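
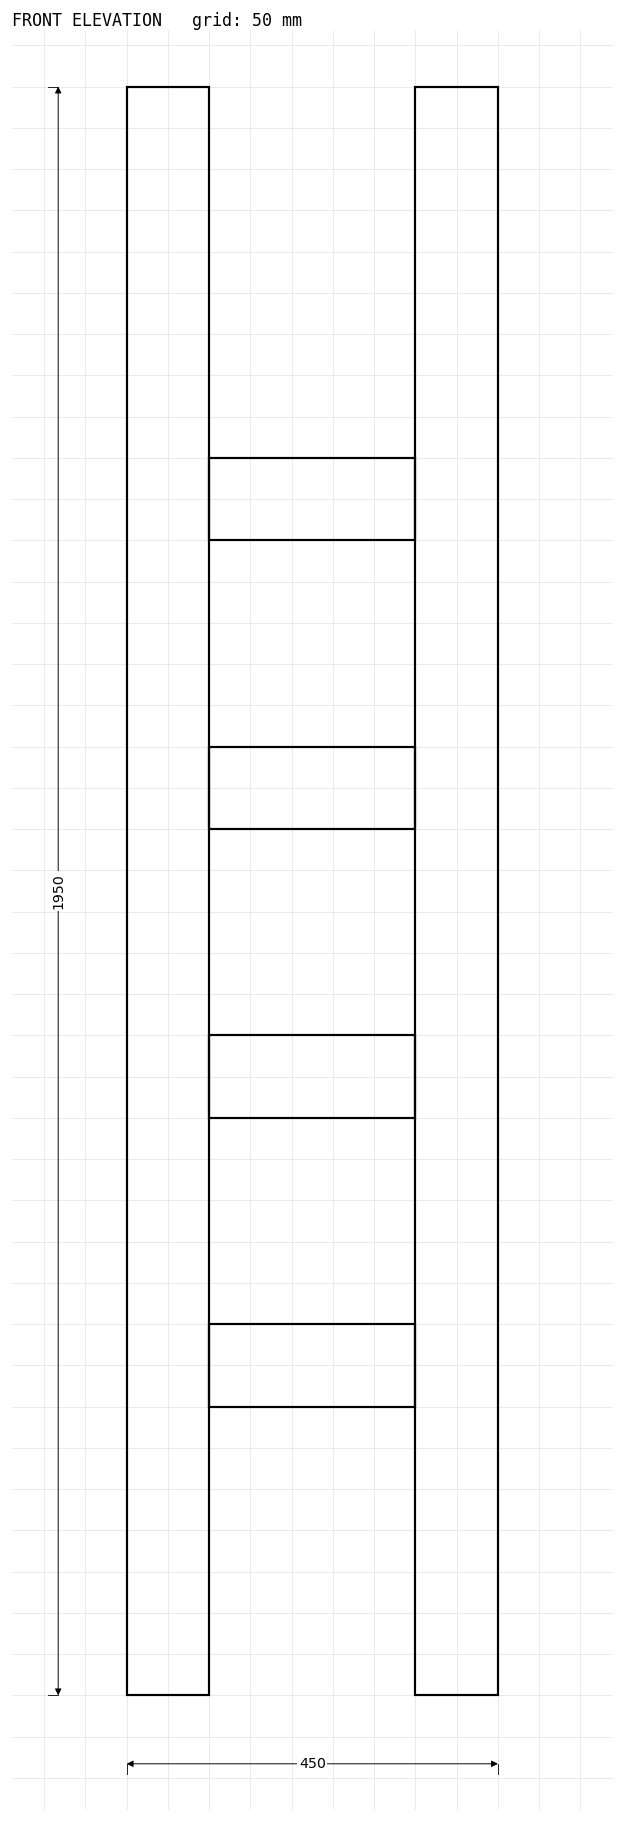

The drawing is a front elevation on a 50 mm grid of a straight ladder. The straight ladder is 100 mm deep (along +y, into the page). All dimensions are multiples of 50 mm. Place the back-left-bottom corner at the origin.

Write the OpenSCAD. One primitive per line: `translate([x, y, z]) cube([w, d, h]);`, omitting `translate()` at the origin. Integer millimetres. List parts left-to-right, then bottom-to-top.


cube([100, 100, 1950]);
translate([100, 0, 350]) cube([250, 100, 100]);
translate([100, 0, 700]) cube([250, 100, 100]);
translate([100, 0, 1050]) cube([250, 100, 100]);
translate([100, 0, 1400]) cube([250, 100, 100]);
translate([350, 0, 0]) cube([100, 100, 1950]);


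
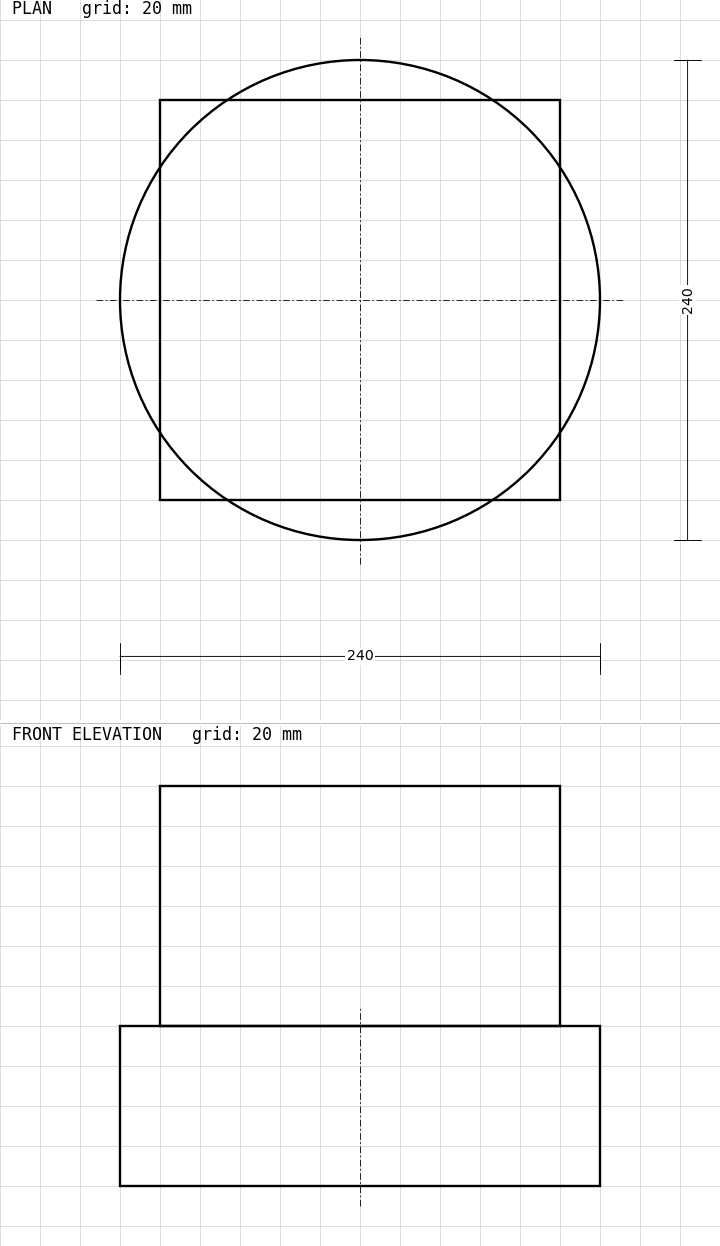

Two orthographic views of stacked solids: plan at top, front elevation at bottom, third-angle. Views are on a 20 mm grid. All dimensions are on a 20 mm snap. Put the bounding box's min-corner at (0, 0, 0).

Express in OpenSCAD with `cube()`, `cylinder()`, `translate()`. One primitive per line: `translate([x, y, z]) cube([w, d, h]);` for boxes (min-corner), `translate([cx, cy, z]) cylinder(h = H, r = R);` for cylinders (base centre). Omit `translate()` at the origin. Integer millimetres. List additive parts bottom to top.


translate([120, 120, 0]) cylinder(h = 80, r = 120);
translate([20, 20, 80]) cube([200, 200, 120]);


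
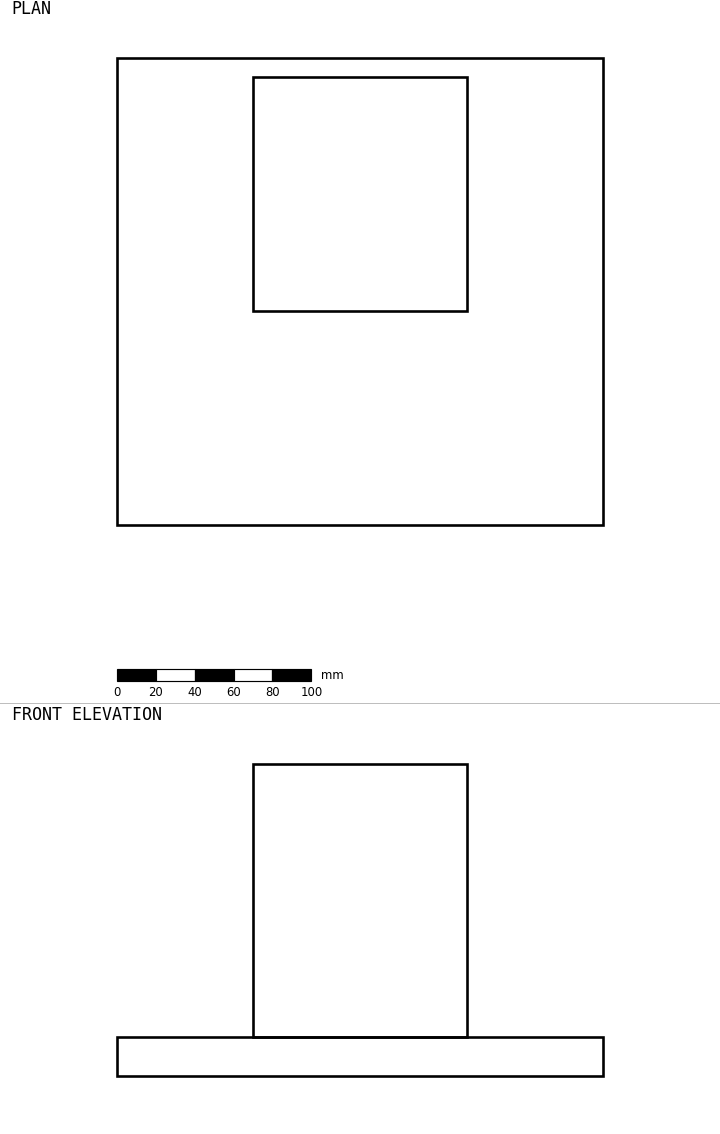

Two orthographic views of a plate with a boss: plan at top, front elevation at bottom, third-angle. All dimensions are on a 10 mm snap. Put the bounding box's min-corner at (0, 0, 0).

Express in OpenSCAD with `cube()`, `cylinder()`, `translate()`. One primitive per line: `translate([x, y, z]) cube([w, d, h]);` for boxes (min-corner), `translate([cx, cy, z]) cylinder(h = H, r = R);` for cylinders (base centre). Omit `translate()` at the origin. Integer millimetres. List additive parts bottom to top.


cube([250, 240, 20]);
translate([70, 110, 20]) cube([110, 120, 140]);


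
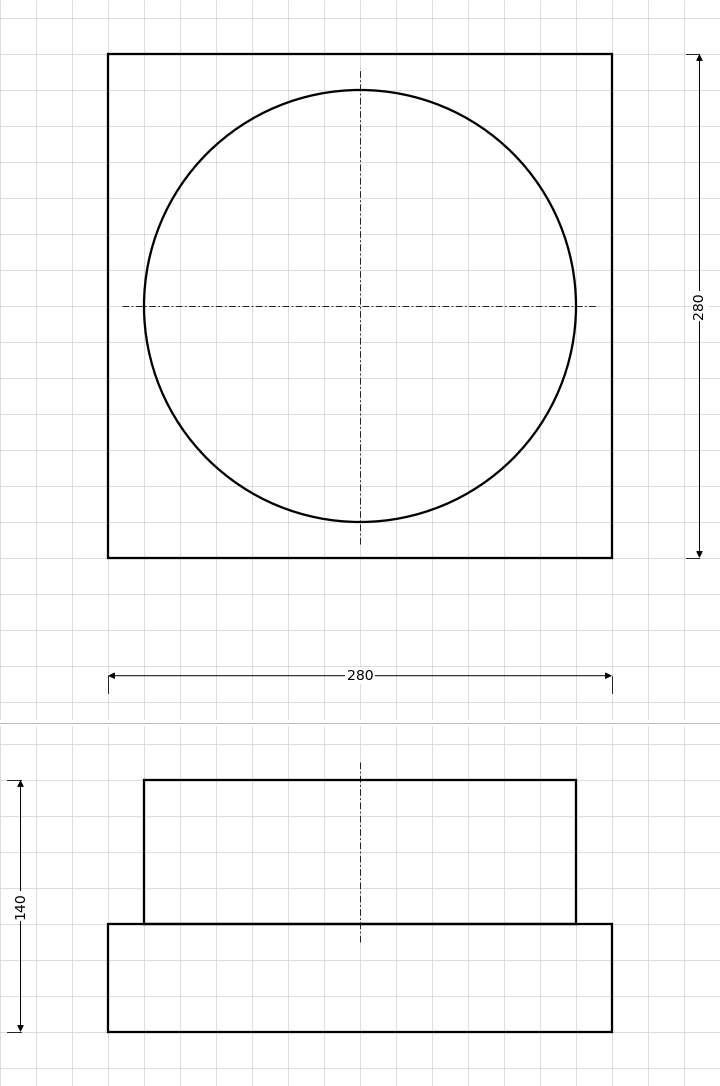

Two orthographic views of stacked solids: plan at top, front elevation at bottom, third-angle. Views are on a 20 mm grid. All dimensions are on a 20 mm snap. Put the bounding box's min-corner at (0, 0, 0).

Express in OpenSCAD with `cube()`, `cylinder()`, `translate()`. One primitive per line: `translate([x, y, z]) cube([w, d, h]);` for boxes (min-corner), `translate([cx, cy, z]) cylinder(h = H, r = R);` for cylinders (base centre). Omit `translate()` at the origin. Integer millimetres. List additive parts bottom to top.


cube([280, 280, 60]);
translate([140, 140, 60]) cylinder(h = 80, r = 120);


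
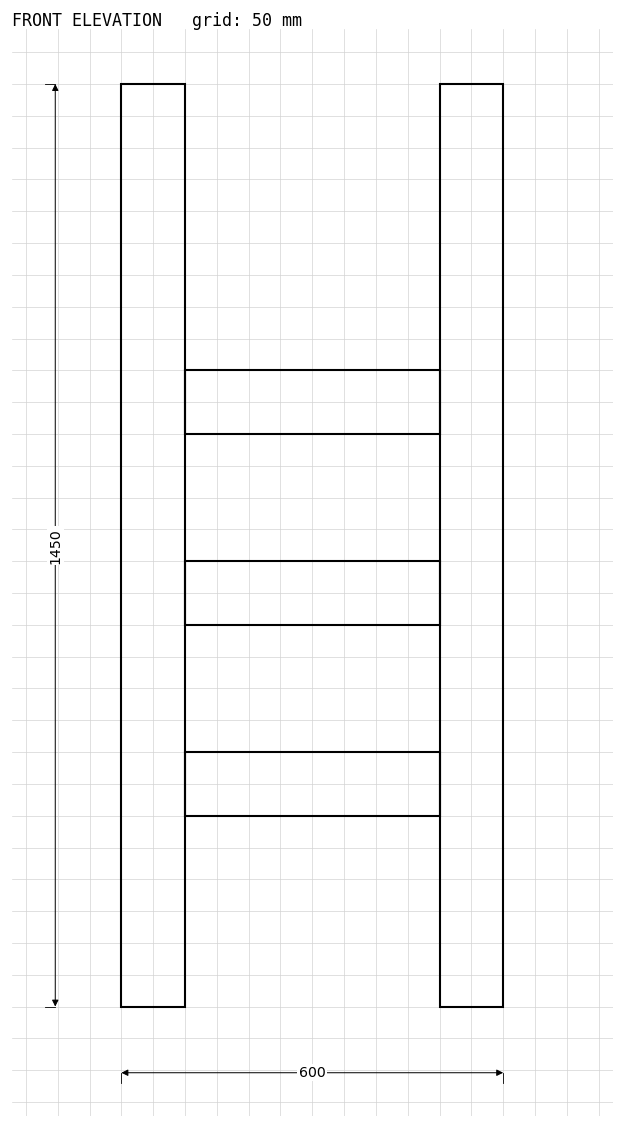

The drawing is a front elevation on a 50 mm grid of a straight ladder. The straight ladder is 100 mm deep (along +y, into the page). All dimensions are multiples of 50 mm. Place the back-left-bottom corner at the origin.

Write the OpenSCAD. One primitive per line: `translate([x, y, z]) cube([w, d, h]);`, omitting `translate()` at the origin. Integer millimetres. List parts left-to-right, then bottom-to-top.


cube([100, 100, 1450]);
translate([100, 0, 300]) cube([400, 100, 100]);
translate([100, 0, 600]) cube([400, 100, 100]);
translate([100, 0, 900]) cube([400, 100, 100]);
translate([500, 0, 0]) cube([100, 100, 1450]);


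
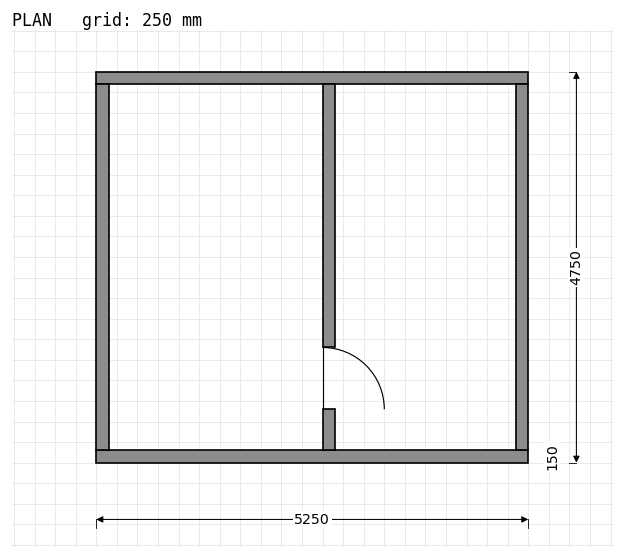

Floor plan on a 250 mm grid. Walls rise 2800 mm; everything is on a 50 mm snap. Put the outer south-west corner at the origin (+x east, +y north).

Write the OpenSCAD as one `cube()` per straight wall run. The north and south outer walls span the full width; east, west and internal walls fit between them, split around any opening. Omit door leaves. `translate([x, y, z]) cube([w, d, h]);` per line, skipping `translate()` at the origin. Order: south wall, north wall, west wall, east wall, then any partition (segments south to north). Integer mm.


cube([5250, 150, 2800]);
translate([0, 4600, 0]) cube([5250, 150, 2800]);
translate([0, 150, 0]) cube([150, 4450, 2800]);
translate([5100, 150, 0]) cube([150, 4450, 2800]);
translate([2750, 150, 0]) cube([150, 500, 2800]);
translate([2750, 1400, 0]) cube([150, 3200, 2800]);


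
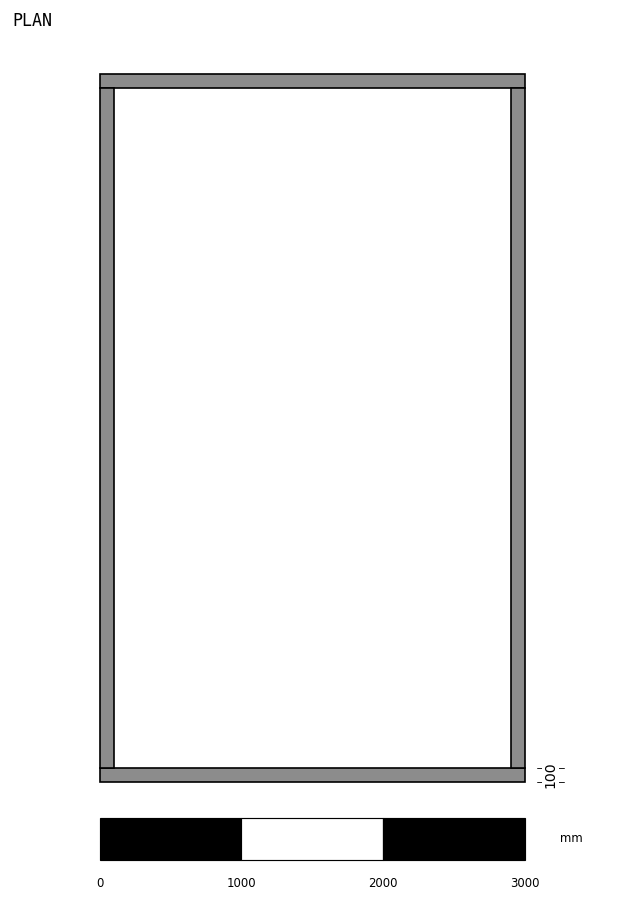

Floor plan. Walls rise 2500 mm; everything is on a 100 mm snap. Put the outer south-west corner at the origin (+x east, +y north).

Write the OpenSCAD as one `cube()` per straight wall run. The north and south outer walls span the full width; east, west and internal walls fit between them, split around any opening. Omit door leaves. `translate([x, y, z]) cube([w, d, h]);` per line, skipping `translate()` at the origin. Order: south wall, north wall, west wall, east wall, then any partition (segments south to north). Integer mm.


cube([3000, 100, 2500]);
translate([0, 4900, 0]) cube([3000, 100, 2500]);
translate([0, 100, 0]) cube([100, 4800, 2500]);
translate([2900, 100, 0]) cube([100, 4800, 2500]);


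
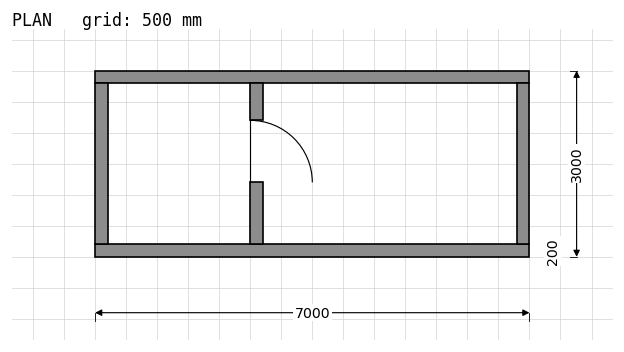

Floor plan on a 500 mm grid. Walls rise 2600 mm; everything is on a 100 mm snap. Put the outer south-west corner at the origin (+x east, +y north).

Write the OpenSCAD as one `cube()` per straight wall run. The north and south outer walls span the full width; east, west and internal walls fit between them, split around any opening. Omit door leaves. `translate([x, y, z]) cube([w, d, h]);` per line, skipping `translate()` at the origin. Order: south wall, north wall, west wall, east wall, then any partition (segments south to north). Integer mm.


cube([7000, 200, 2600]);
translate([0, 2800, 0]) cube([7000, 200, 2600]);
translate([0, 200, 0]) cube([200, 2600, 2600]);
translate([6800, 200, 0]) cube([200, 2600, 2600]);
translate([2500, 200, 0]) cube([200, 1000, 2600]);
translate([2500, 2200, 0]) cube([200, 600, 2600]);


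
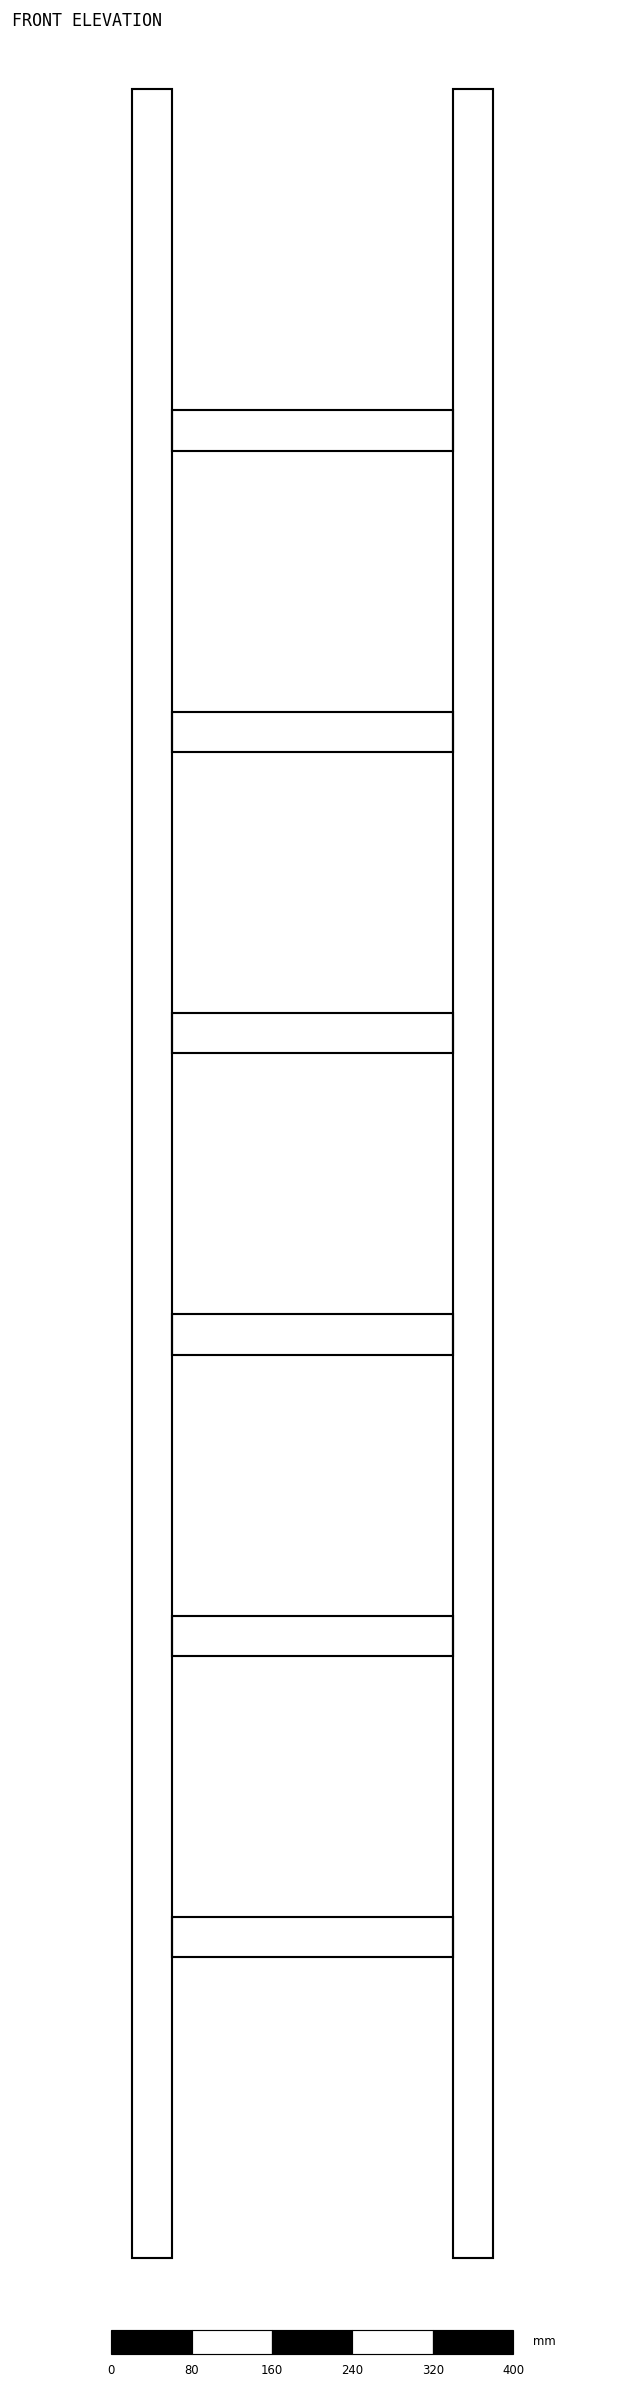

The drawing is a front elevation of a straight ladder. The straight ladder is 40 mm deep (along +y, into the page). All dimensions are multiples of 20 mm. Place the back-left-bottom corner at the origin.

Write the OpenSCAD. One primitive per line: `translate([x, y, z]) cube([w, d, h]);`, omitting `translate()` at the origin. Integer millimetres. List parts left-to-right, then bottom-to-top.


cube([40, 40, 2160]);
translate([40, 0, 300]) cube([280, 40, 40]);
translate([40, 0, 600]) cube([280, 40, 40]);
translate([40, 0, 900]) cube([280, 40, 40]);
translate([40, 0, 1200]) cube([280, 40, 40]);
translate([40, 0, 1500]) cube([280, 40, 40]);
translate([40, 0, 1800]) cube([280, 40, 40]);
translate([320, 0, 0]) cube([40, 40, 2160]);


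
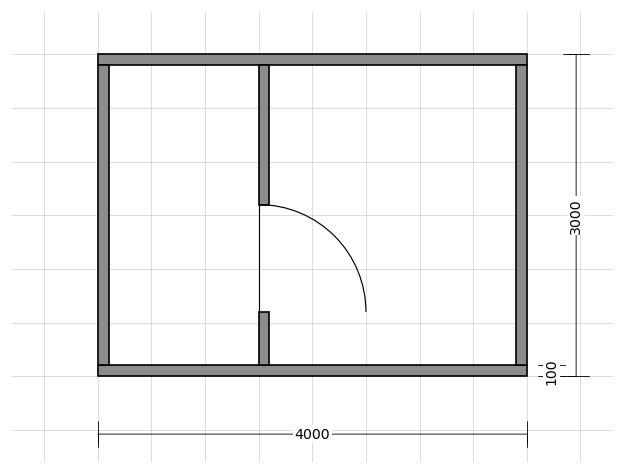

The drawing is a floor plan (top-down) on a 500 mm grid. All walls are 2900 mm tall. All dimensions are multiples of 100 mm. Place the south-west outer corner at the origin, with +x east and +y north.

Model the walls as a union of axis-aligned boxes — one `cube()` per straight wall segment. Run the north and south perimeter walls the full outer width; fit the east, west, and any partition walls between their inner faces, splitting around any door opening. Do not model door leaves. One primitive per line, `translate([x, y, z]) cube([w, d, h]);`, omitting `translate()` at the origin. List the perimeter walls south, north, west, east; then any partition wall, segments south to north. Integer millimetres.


cube([4000, 100, 2900]);
translate([0, 2900, 0]) cube([4000, 100, 2900]);
translate([0, 100, 0]) cube([100, 2800, 2900]);
translate([3900, 100, 0]) cube([100, 2800, 2900]);
translate([1500, 100, 0]) cube([100, 500, 2900]);
translate([1500, 1600, 0]) cube([100, 1300, 2900]);


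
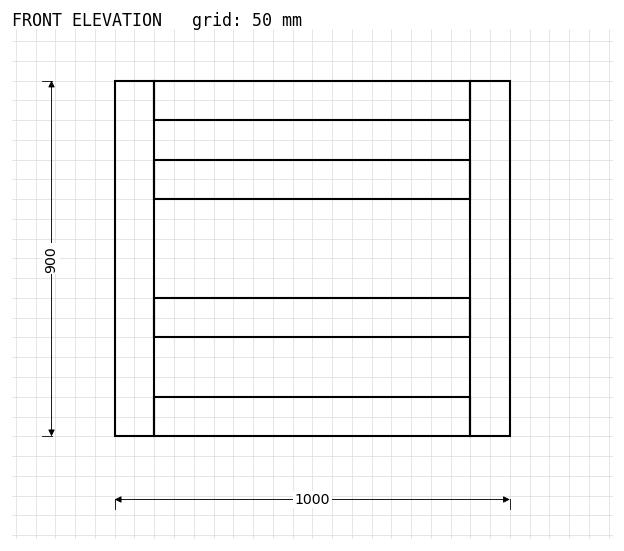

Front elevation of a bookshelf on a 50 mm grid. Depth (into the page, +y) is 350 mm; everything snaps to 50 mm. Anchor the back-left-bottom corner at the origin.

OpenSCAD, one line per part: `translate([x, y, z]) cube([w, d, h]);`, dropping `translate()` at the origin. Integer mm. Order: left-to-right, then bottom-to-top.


cube([100, 350, 900]);
translate([100, 0, 0]) cube([800, 350, 100]);
translate([100, 0, 250]) cube([800, 350, 100]);
translate([100, 0, 600]) cube([800, 350, 100]);
translate([100, 0, 800]) cube([800, 350, 100]);
translate([900, 0, 0]) cube([100, 350, 900]);


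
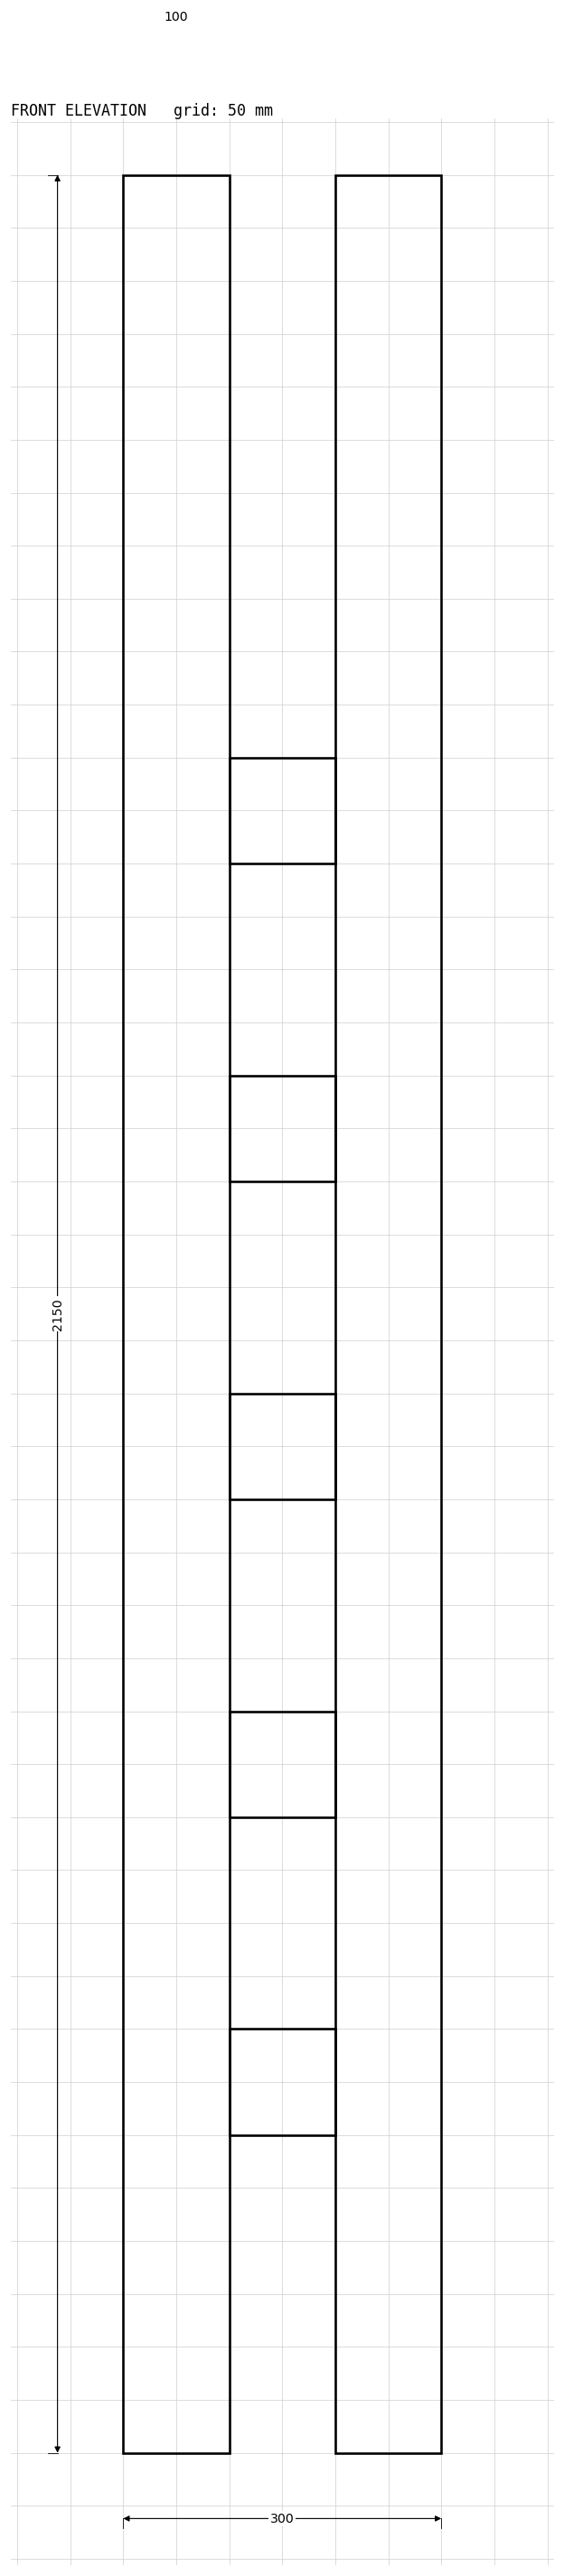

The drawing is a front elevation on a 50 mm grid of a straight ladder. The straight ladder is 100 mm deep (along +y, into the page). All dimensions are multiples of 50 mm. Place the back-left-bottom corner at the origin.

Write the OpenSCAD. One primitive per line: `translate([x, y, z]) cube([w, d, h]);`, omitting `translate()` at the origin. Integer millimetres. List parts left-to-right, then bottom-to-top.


cube([100, 100, 2150]);
translate([100, 0, 300]) cube([100, 100, 100]);
translate([100, 0, 600]) cube([100, 100, 100]);
translate([100, 0, 900]) cube([100, 100, 100]);
translate([100, 0, 1200]) cube([100, 100, 100]);
translate([100, 0, 1500]) cube([100, 100, 100]);
translate([200, 0, 0]) cube([100, 100, 2150]);


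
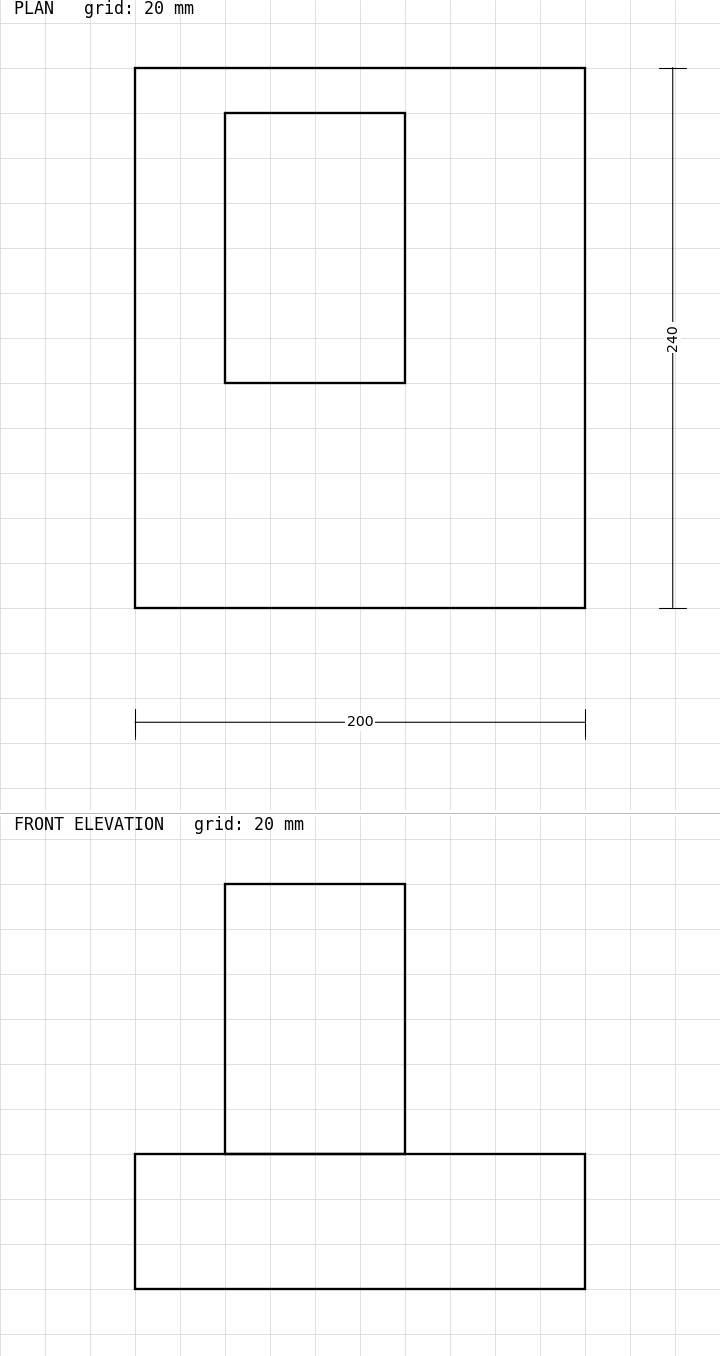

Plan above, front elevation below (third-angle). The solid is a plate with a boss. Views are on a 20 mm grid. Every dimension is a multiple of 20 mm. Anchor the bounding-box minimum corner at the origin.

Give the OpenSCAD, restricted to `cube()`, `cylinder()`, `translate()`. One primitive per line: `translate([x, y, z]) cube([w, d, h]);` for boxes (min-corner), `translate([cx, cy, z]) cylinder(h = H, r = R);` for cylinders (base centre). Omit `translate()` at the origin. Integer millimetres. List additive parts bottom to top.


cube([200, 240, 60]);
translate([40, 100, 60]) cube([80, 120, 120]);


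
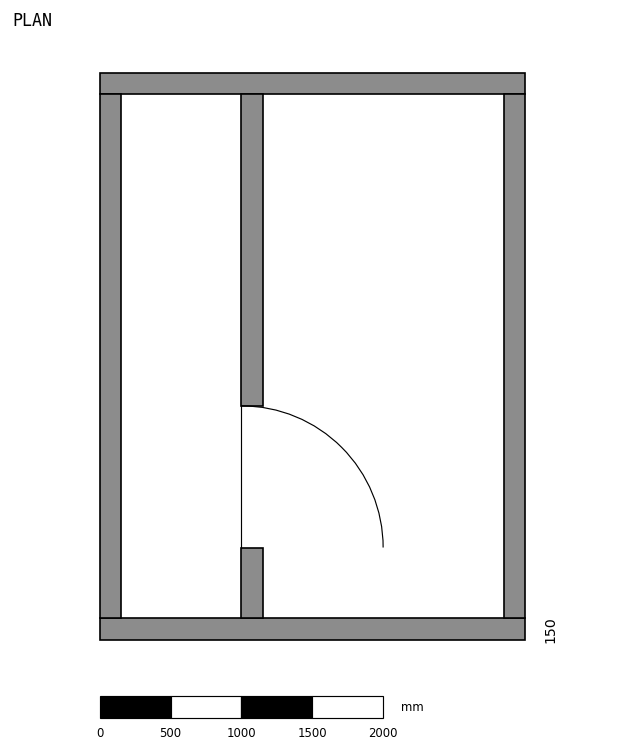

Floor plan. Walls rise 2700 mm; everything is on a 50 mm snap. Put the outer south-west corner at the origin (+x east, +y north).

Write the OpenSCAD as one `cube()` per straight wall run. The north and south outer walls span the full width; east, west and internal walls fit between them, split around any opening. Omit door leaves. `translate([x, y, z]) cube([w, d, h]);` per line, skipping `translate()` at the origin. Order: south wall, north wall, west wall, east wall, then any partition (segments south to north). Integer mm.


cube([3000, 150, 2700]);
translate([0, 3850, 0]) cube([3000, 150, 2700]);
translate([0, 150, 0]) cube([150, 3700, 2700]);
translate([2850, 150, 0]) cube([150, 3700, 2700]);
translate([1000, 150, 0]) cube([150, 500, 2700]);
translate([1000, 1650, 0]) cube([150, 2200, 2700]);


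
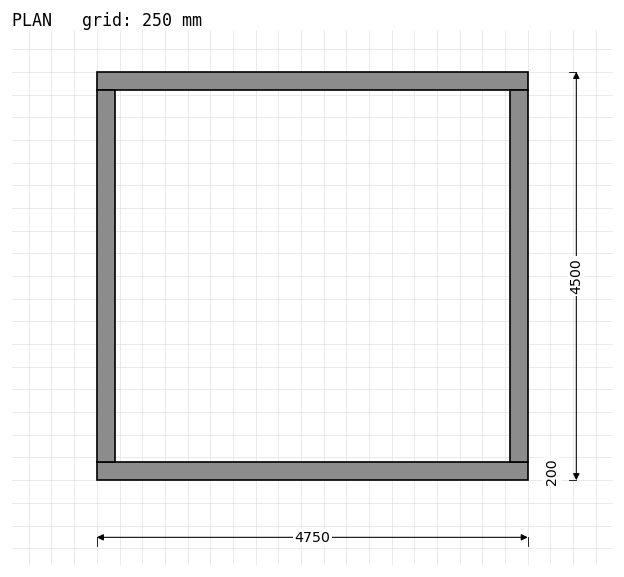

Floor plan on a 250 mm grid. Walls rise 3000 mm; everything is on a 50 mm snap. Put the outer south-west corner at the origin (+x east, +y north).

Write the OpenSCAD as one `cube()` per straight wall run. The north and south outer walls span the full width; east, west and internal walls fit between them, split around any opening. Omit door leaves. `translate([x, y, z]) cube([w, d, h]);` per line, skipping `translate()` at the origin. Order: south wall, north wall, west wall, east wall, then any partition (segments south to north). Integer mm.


cube([4750, 200, 3000]);
translate([0, 4300, 0]) cube([4750, 200, 3000]);
translate([0, 200, 0]) cube([200, 4100, 3000]);
translate([4550, 200, 0]) cube([200, 4100, 3000]);


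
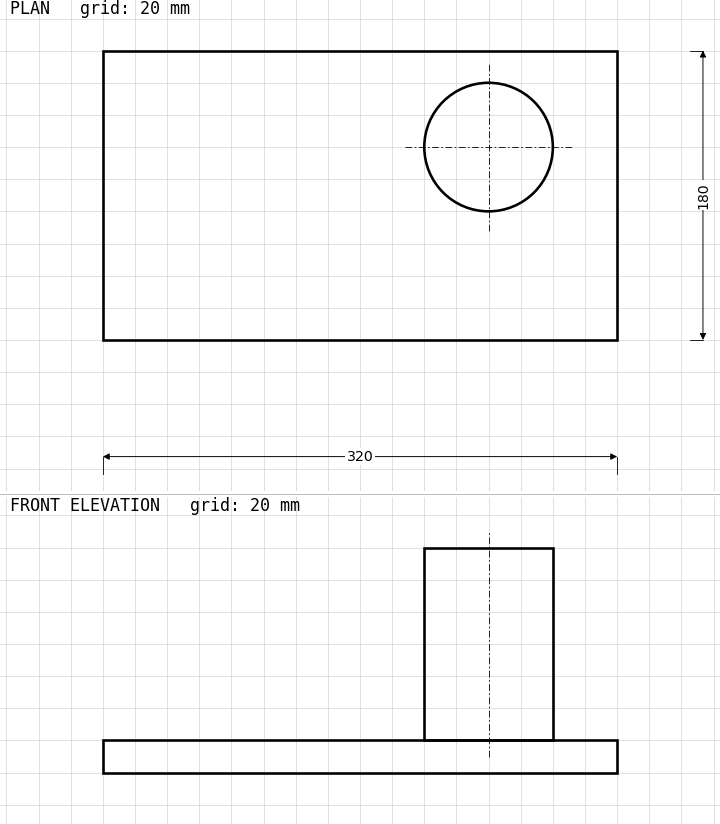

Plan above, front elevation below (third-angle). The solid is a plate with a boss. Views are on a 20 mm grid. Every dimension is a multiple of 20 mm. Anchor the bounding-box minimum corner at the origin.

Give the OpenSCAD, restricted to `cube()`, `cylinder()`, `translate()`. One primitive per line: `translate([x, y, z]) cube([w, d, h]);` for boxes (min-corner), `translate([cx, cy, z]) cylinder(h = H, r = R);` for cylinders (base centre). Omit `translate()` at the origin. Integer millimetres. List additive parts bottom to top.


cube([320, 180, 20]);
translate([240, 120, 20]) cylinder(h = 120, r = 40);


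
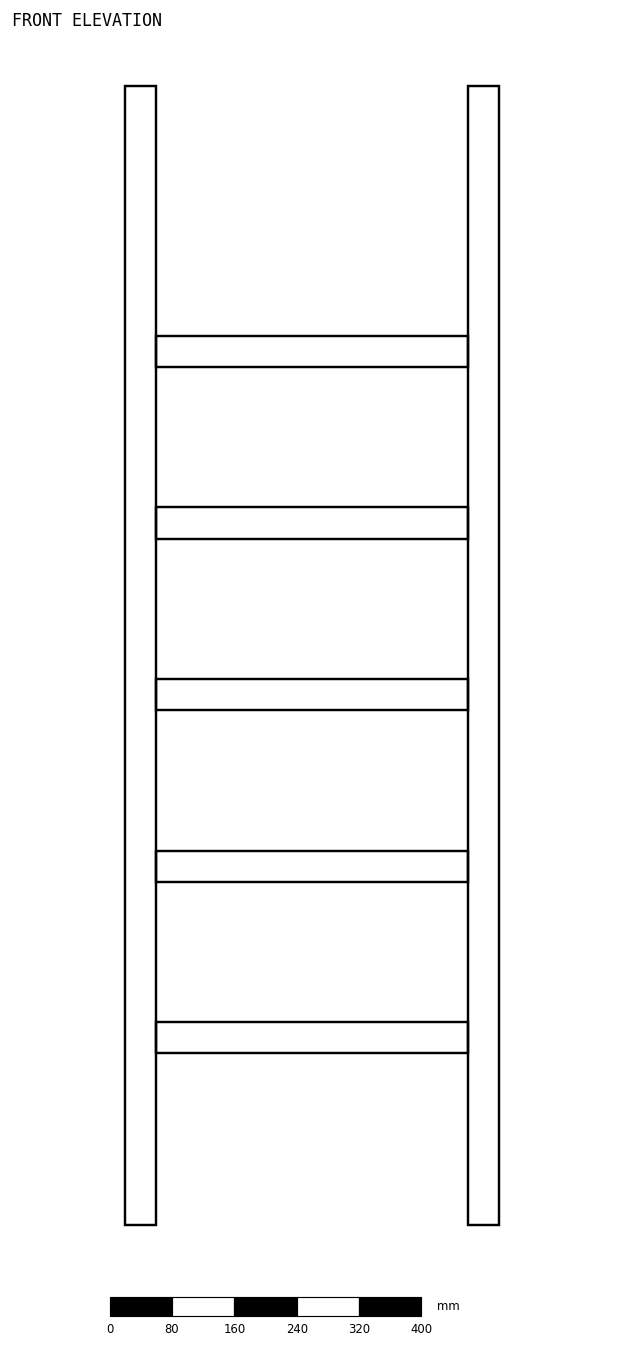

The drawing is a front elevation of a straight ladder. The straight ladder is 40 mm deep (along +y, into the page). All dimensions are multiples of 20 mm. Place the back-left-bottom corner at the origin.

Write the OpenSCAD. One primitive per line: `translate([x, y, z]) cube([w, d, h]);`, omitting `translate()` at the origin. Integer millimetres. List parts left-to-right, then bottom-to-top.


cube([40, 40, 1460]);
translate([40, 0, 220]) cube([400, 40, 40]);
translate([40, 0, 440]) cube([400, 40, 40]);
translate([40, 0, 660]) cube([400, 40, 40]);
translate([40, 0, 880]) cube([400, 40, 40]);
translate([40, 0, 1100]) cube([400, 40, 40]);
translate([440, 0, 0]) cube([40, 40, 1460]);


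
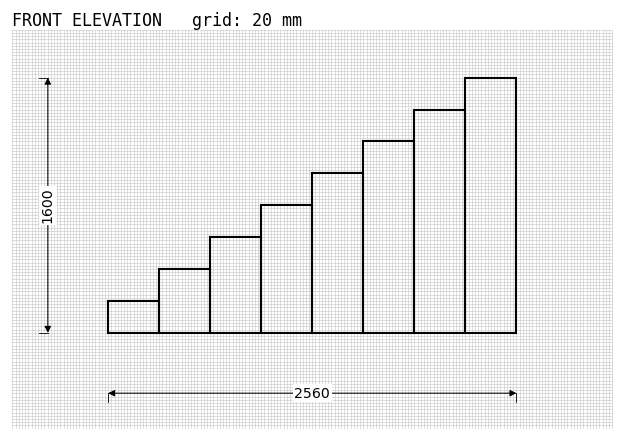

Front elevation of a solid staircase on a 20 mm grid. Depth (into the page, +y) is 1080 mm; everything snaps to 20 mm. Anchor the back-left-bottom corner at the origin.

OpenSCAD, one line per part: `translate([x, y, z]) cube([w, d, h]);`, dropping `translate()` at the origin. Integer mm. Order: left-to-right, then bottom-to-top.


cube([320, 1080, 200]);
translate([320, 0, 0]) cube([320, 1080, 400]);
translate([640, 0, 0]) cube([320, 1080, 600]);
translate([960, 0, 0]) cube([320, 1080, 800]);
translate([1280, 0, 0]) cube([320, 1080, 1000]);
translate([1600, 0, 0]) cube([320, 1080, 1200]);
translate([1920, 0, 0]) cube([320, 1080, 1400]);
translate([2240, 0, 0]) cube([320, 1080, 1600]);


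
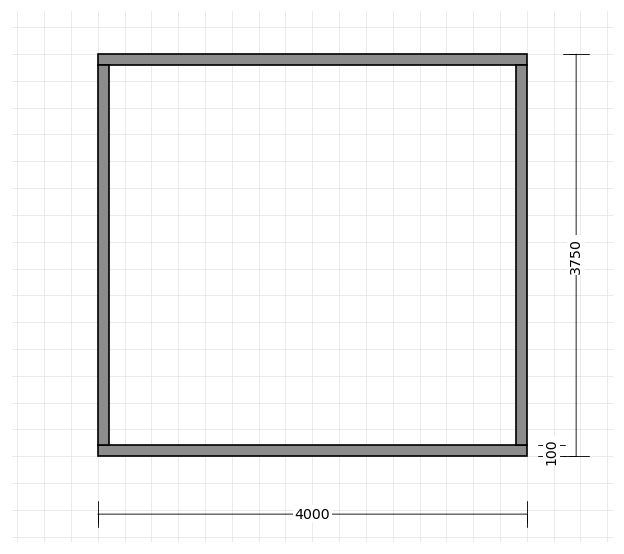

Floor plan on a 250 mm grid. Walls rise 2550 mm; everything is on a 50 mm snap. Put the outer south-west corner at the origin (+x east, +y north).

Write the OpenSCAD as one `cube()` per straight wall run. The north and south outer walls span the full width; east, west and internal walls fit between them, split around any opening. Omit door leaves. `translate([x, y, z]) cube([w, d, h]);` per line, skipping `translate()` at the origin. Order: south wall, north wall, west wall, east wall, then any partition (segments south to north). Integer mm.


cube([4000, 100, 2550]);
translate([0, 3650, 0]) cube([4000, 100, 2550]);
translate([0, 100, 0]) cube([100, 3550, 2550]);
translate([3900, 100, 0]) cube([100, 3550, 2550]);


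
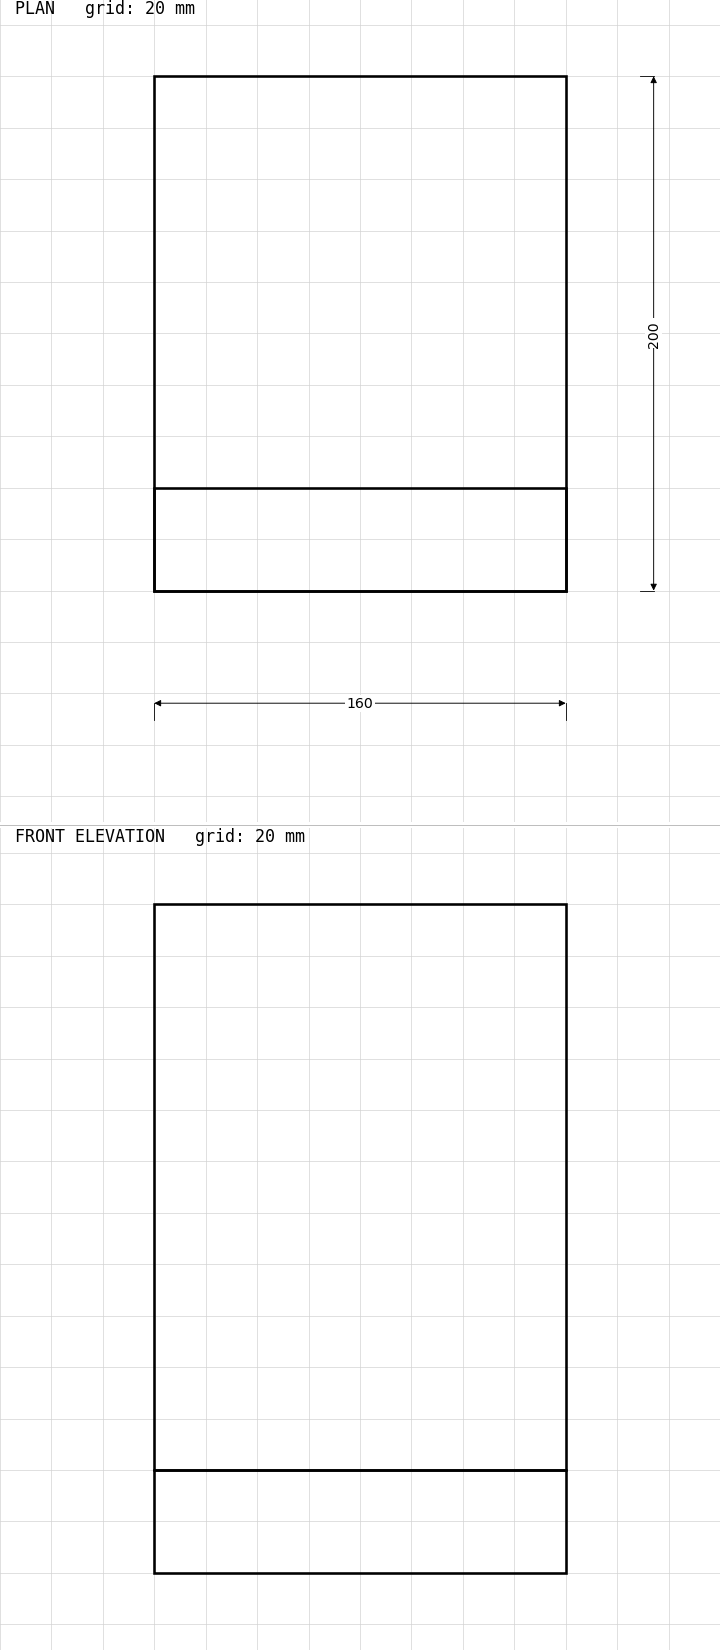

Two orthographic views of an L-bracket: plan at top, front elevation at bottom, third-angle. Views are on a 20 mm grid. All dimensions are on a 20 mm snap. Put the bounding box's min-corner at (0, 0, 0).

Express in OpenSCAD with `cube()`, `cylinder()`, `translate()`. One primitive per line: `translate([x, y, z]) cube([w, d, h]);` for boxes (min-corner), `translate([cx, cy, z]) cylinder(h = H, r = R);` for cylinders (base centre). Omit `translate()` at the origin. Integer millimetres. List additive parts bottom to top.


cube([160, 200, 40]);
translate([0, 0, 40]) cube([160, 40, 220]);


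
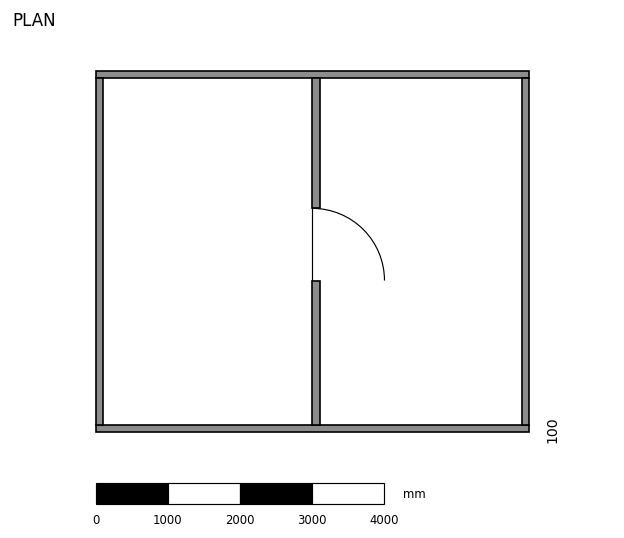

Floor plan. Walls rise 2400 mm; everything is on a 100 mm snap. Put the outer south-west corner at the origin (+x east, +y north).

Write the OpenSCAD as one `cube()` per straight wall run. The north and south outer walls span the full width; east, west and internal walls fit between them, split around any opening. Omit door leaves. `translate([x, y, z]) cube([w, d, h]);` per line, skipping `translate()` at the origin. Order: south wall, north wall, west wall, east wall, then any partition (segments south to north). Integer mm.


cube([6000, 100, 2400]);
translate([0, 4900, 0]) cube([6000, 100, 2400]);
translate([0, 100, 0]) cube([100, 4800, 2400]);
translate([5900, 100, 0]) cube([100, 4800, 2400]);
translate([3000, 100, 0]) cube([100, 2000, 2400]);
translate([3000, 3100, 0]) cube([100, 1800, 2400]);


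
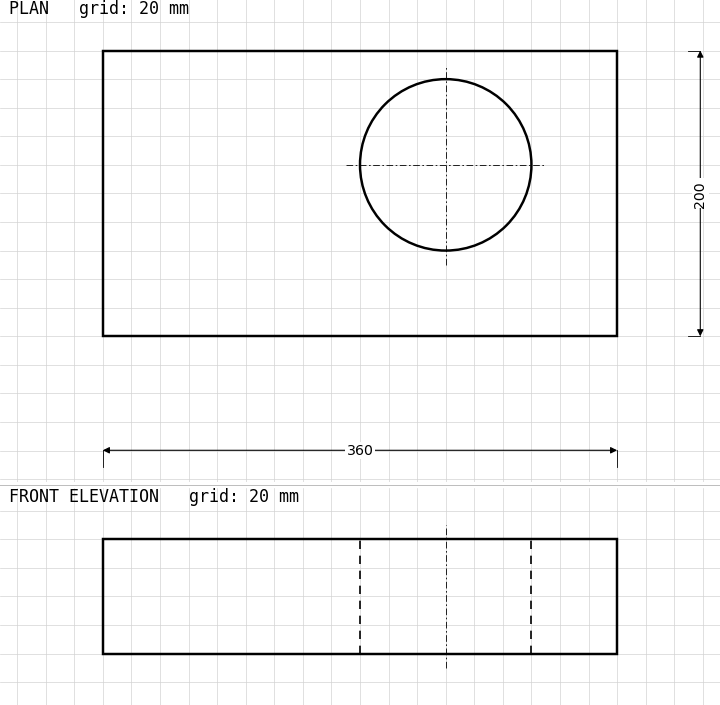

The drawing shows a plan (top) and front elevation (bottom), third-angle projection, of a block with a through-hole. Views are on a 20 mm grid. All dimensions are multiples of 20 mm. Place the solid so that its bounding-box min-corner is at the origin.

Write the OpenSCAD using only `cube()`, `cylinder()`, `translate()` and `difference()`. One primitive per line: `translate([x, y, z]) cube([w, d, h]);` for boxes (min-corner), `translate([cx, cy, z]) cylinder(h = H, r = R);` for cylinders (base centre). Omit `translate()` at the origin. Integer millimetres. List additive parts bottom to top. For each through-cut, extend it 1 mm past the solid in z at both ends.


difference() {
  cube([360, 200, 80]);
  translate([240, 120, -1]) cylinder(h = 82, r = 60);
}


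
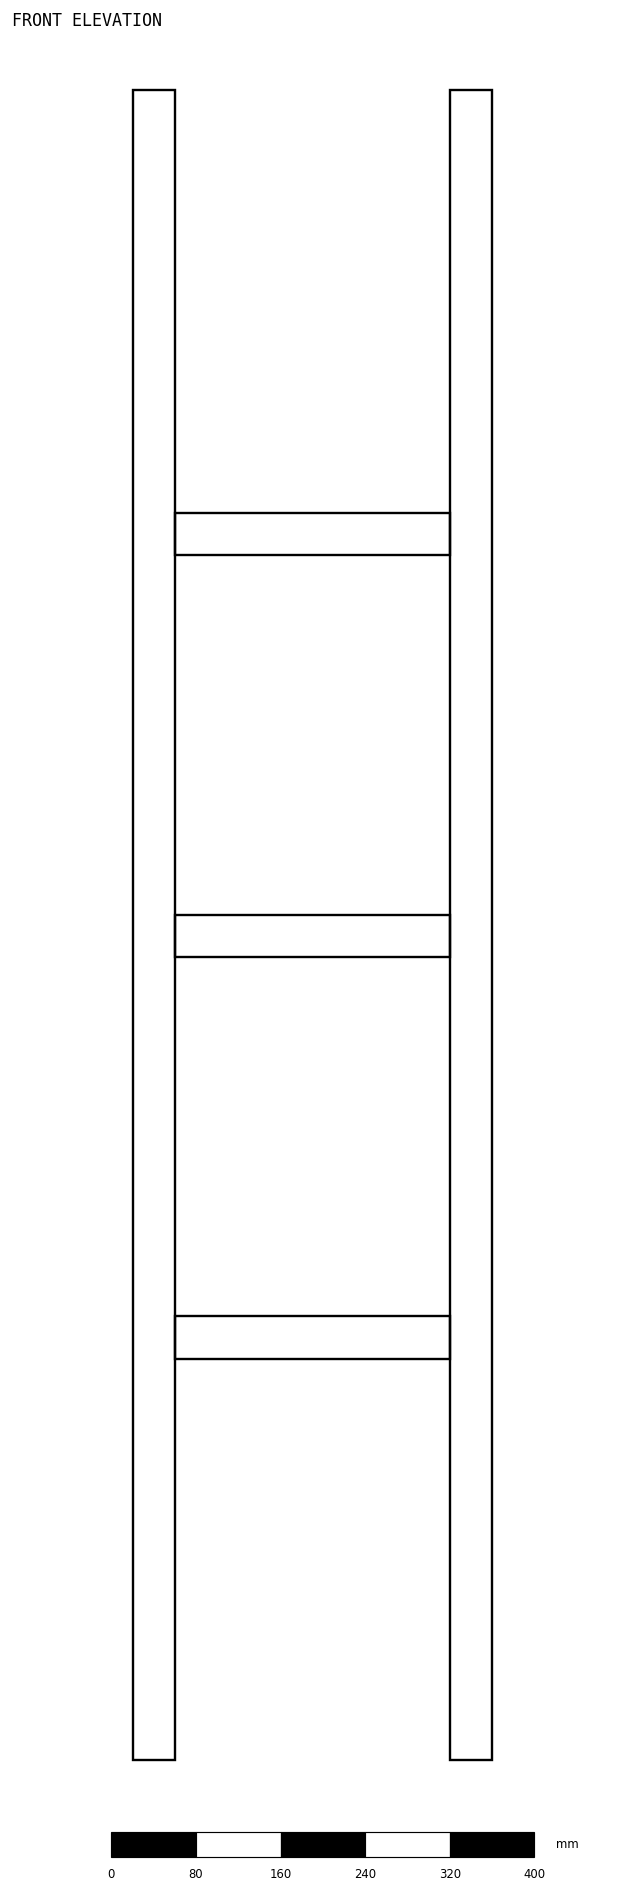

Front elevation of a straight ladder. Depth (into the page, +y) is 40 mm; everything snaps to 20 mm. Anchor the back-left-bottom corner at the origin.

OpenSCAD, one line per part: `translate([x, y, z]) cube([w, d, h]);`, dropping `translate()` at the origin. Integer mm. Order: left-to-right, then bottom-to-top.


cube([40, 40, 1580]);
translate([40, 0, 380]) cube([260, 40, 40]);
translate([40, 0, 760]) cube([260, 40, 40]);
translate([40, 0, 1140]) cube([260, 40, 40]);
translate([300, 0, 0]) cube([40, 40, 1580]);


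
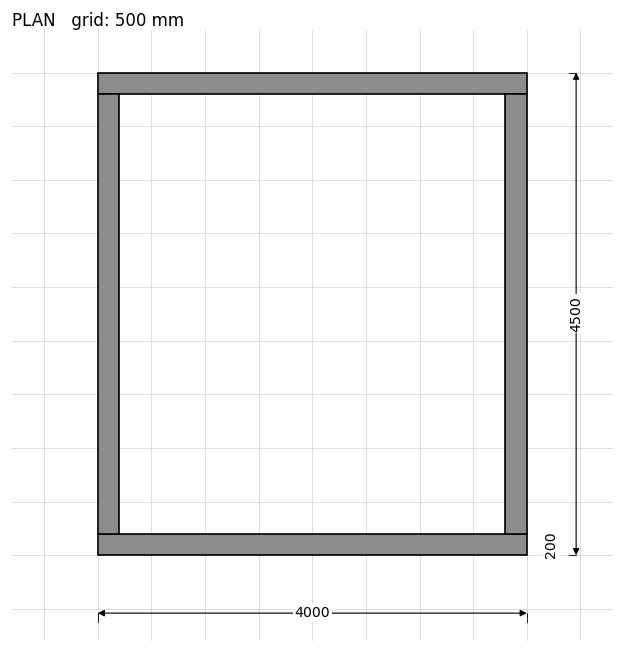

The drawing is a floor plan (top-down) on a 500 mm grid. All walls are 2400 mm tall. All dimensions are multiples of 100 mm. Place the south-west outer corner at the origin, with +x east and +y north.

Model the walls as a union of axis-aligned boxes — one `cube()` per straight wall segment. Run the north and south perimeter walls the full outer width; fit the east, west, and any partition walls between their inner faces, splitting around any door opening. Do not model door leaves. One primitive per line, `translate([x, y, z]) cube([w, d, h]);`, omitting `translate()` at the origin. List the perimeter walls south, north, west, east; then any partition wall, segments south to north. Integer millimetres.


cube([4000, 200, 2400]);
translate([0, 4300, 0]) cube([4000, 200, 2400]);
translate([0, 200, 0]) cube([200, 4100, 2400]);
translate([3800, 200, 0]) cube([200, 4100, 2400]);


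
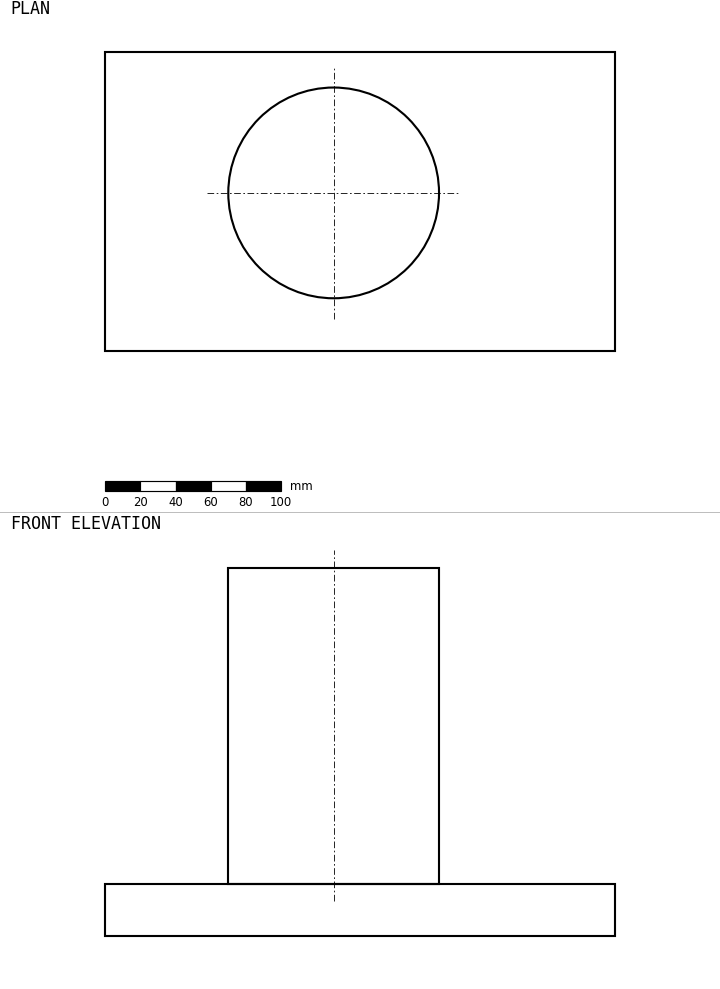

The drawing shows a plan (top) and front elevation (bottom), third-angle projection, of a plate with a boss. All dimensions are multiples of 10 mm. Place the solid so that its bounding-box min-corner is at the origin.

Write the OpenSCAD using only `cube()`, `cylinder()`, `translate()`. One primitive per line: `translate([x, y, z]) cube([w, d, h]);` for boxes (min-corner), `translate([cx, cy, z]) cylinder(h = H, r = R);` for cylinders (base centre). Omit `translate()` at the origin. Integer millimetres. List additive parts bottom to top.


cube([290, 170, 30]);
translate([130, 90, 30]) cylinder(h = 180, r = 60);


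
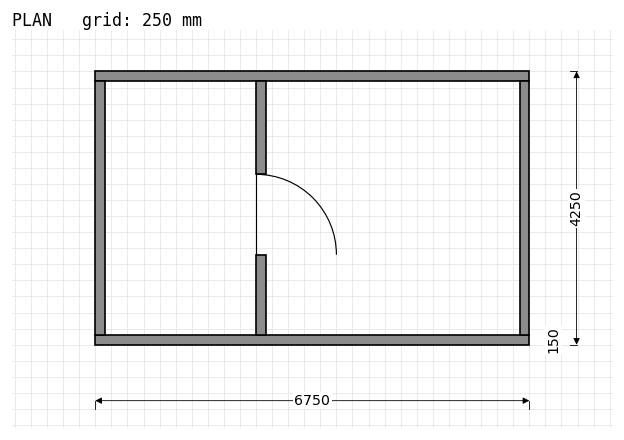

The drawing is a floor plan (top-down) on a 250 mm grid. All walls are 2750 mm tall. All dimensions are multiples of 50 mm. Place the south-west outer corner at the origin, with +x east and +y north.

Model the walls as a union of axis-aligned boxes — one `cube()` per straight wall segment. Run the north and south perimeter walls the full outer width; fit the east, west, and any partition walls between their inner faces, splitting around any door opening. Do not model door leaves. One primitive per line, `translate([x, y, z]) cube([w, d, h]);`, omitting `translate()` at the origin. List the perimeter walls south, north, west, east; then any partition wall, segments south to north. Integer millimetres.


cube([6750, 150, 2750]);
translate([0, 4100, 0]) cube([6750, 150, 2750]);
translate([0, 150, 0]) cube([150, 3950, 2750]);
translate([6600, 150, 0]) cube([150, 3950, 2750]);
translate([2500, 150, 0]) cube([150, 1250, 2750]);
translate([2500, 2650, 0]) cube([150, 1450, 2750]);


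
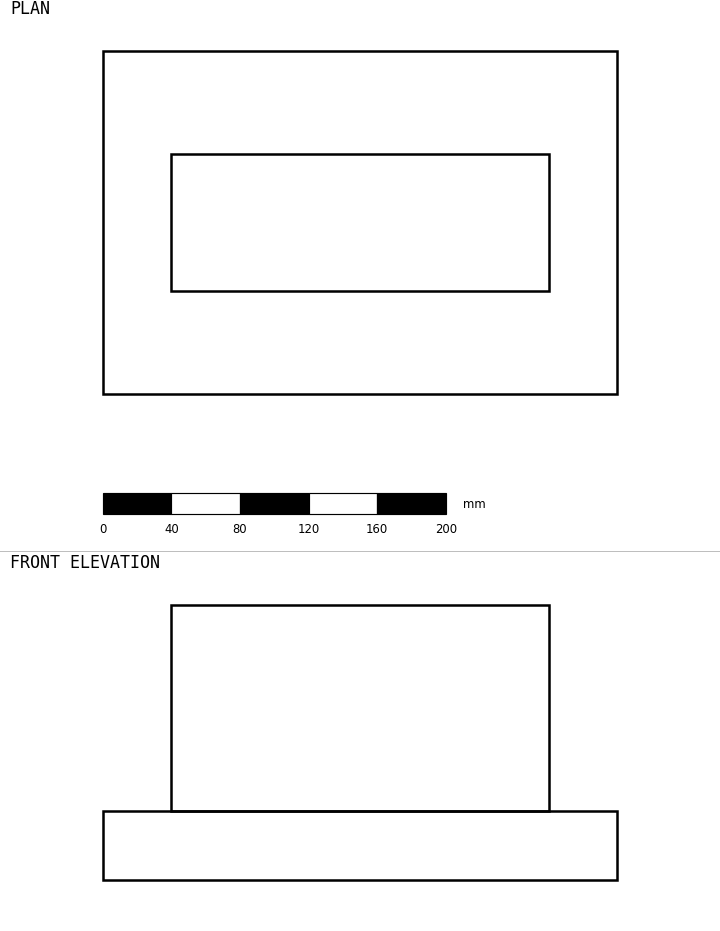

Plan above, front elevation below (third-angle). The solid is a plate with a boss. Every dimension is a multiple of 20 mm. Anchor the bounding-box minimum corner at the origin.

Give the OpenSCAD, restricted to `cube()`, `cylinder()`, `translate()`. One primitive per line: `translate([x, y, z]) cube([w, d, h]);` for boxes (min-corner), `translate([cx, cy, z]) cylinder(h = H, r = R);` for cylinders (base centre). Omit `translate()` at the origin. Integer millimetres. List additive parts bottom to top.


cube([300, 200, 40]);
translate([40, 60, 40]) cube([220, 80, 120]);


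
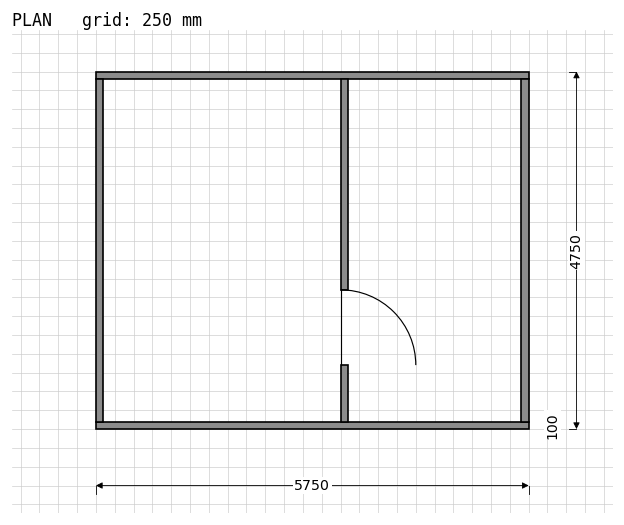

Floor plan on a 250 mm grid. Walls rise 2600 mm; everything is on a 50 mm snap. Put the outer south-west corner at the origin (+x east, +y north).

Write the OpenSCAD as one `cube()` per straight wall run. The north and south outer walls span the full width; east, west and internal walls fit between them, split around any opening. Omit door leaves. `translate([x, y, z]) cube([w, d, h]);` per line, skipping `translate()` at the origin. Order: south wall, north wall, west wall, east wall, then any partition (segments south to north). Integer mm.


cube([5750, 100, 2600]);
translate([0, 4650, 0]) cube([5750, 100, 2600]);
translate([0, 100, 0]) cube([100, 4550, 2600]);
translate([5650, 100, 0]) cube([100, 4550, 2600]);
translate([3250, 100, 0]) cube([100, 750, 2600]);
translate([3250, 1850, 0]) cube([100, 2800, 2600]);


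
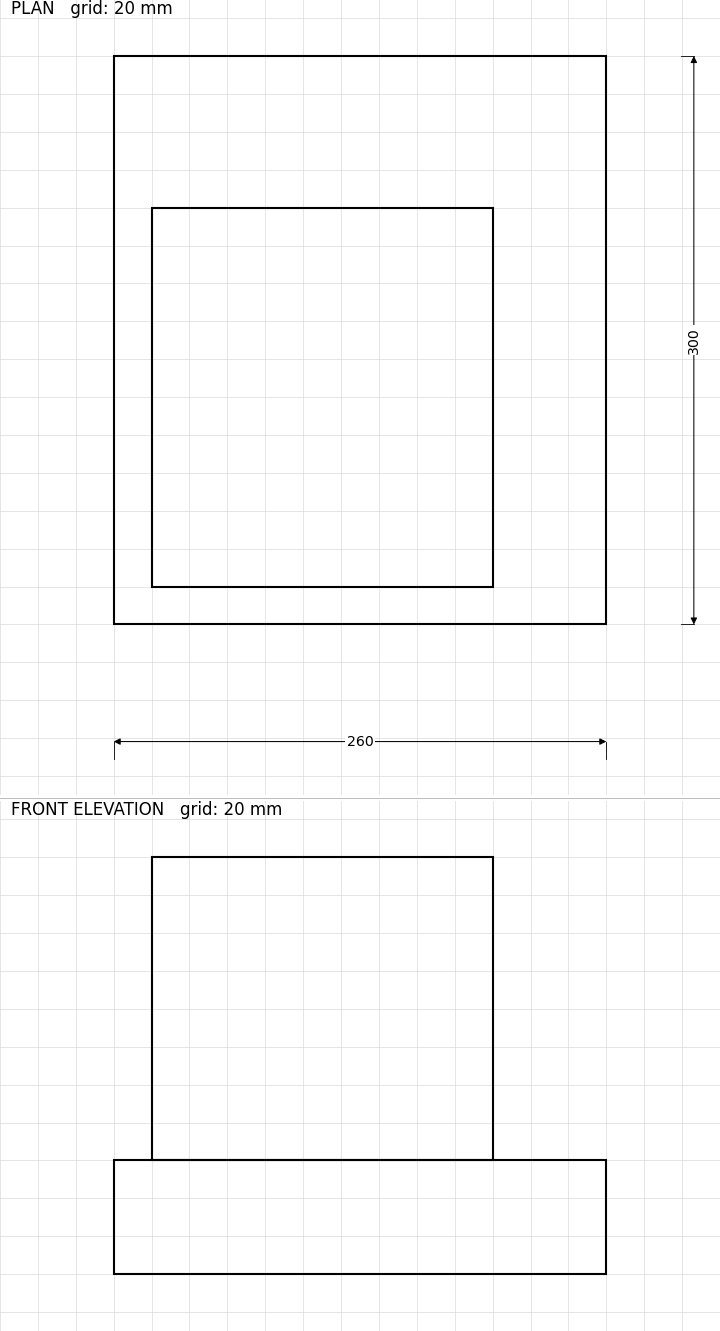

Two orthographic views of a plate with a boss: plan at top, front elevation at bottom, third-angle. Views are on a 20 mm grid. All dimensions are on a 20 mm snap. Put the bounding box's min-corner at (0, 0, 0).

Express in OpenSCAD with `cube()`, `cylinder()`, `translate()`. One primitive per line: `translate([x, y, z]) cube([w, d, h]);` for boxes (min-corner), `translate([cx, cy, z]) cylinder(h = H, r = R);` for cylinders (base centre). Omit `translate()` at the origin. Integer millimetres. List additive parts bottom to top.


cube([260, 300, 60]);
translate([20, 20, 60]) cube([180, 200, 160]);


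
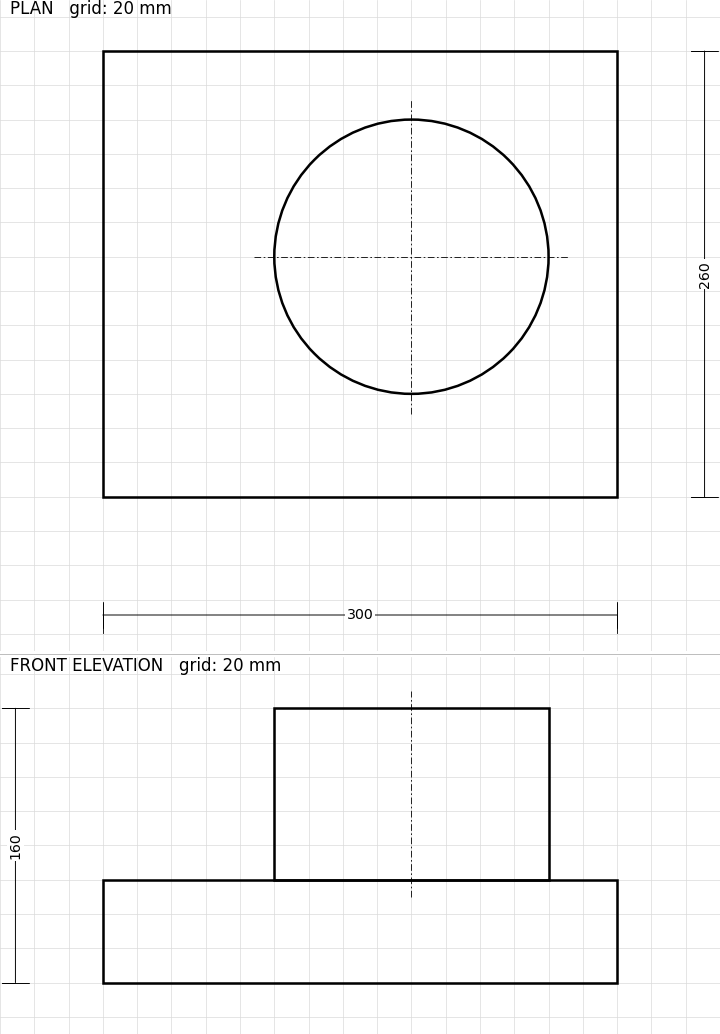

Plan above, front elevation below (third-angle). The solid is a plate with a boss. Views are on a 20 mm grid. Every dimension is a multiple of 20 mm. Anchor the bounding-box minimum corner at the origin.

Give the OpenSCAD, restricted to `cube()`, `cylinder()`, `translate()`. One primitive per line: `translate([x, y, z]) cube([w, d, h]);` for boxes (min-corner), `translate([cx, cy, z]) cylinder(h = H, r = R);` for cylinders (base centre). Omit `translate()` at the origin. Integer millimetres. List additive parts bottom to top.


cube([300, 260, 60]);
translate([180, 140, 60]) cylinder(h = 100, r = 80);


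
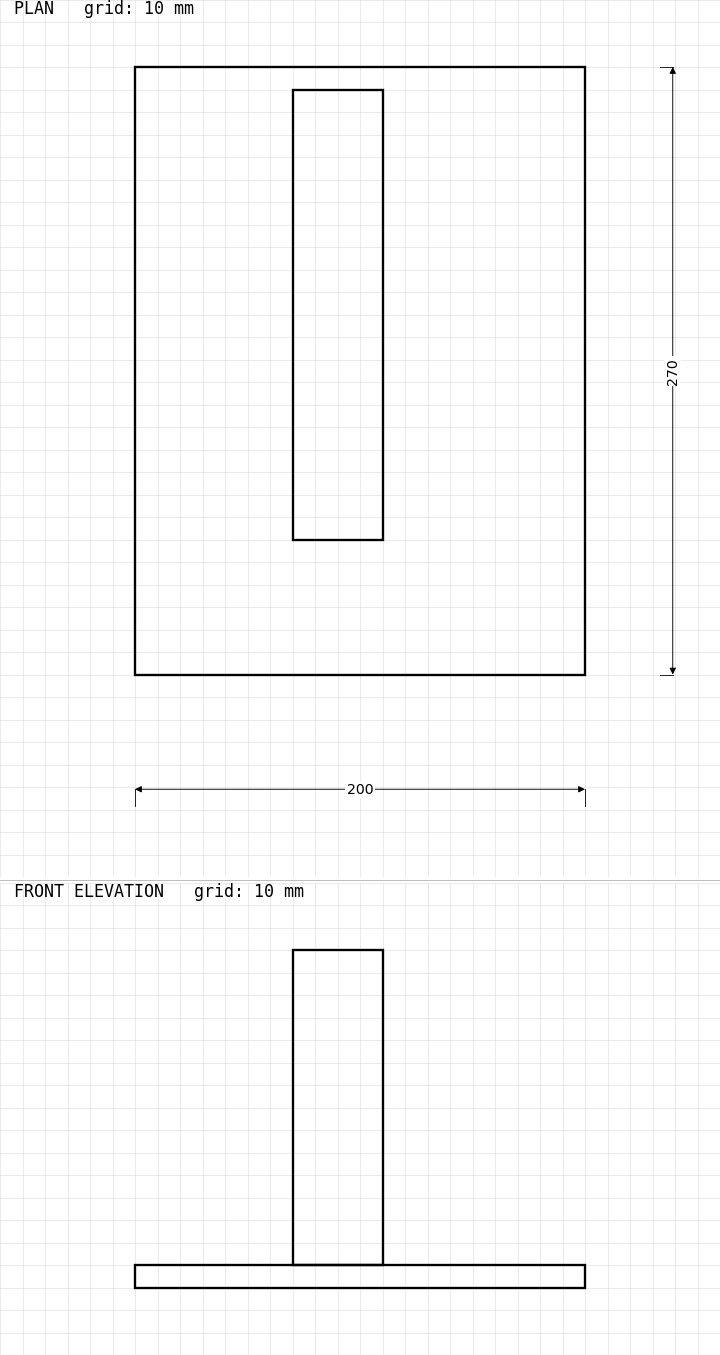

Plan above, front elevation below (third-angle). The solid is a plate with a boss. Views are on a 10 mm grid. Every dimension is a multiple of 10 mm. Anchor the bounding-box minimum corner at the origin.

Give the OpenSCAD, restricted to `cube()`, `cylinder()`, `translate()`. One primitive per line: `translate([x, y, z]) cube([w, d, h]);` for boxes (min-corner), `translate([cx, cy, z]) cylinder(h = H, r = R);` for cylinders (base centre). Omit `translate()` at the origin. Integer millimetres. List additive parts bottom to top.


cube([200, 270, 10]);
translate([70, 60, 10]) cube([40, 200, 140]);


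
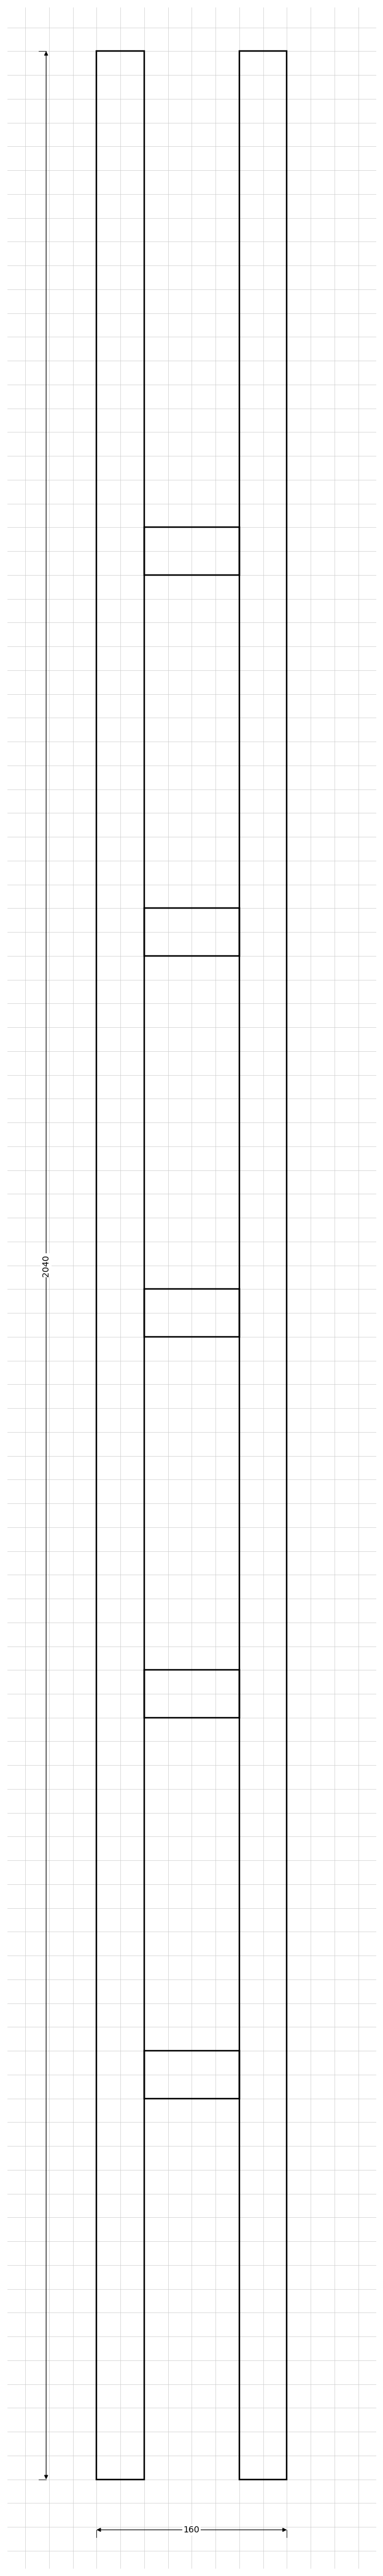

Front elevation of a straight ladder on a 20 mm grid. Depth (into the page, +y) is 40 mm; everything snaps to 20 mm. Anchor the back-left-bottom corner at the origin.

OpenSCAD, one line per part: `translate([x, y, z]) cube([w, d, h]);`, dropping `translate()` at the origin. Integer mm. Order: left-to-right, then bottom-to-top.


cube([40, 40, 2040]);
translate([40, 0, 320]) cube([80, 40, 40]);
translate([40, 0, 640]) cube([80, 40, 40]);
translate([40, 0, 960]) cube([80, 40, 40]);
translate([40, 0, 1280]) cube([80, 40, 40]);
translate([40, 0, 1600]) cube([80, 40, 40]);
translate([120, 0, 0]) cube([40, 40, 2040]);


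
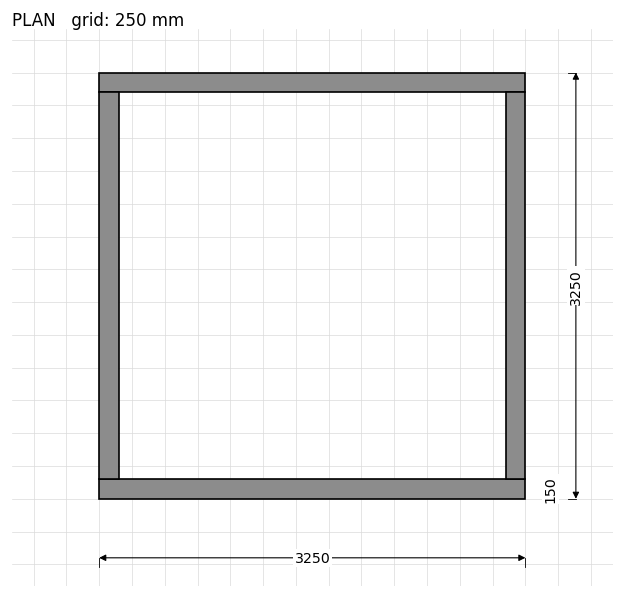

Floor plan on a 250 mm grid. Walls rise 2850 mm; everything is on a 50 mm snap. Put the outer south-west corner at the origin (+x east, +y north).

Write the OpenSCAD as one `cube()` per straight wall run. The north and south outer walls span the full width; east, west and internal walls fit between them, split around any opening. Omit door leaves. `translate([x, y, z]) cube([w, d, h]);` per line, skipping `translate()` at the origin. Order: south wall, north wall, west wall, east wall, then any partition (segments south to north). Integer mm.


cube([3250, 150, 2850]);
translate([0, 3100, 0]) cube([3250, 150, 2850]);
translate([0, 150, 0]) cube([150, 2950, 2850]);
translate([3100, 150, 0]) cube([150, 2950, 2850]);
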